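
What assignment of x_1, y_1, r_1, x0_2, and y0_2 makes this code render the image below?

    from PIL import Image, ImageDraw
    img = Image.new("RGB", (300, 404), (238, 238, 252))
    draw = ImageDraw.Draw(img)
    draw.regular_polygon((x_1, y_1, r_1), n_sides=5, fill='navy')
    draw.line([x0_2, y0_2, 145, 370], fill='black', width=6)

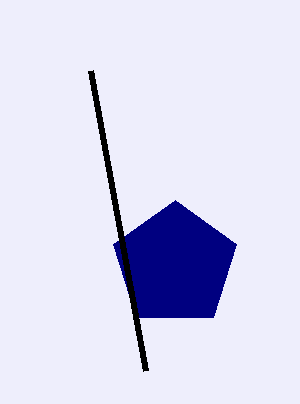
x_1 = 175, y_1 = 265, r_1 = 65, x0_2 = 90, y0_2 = 70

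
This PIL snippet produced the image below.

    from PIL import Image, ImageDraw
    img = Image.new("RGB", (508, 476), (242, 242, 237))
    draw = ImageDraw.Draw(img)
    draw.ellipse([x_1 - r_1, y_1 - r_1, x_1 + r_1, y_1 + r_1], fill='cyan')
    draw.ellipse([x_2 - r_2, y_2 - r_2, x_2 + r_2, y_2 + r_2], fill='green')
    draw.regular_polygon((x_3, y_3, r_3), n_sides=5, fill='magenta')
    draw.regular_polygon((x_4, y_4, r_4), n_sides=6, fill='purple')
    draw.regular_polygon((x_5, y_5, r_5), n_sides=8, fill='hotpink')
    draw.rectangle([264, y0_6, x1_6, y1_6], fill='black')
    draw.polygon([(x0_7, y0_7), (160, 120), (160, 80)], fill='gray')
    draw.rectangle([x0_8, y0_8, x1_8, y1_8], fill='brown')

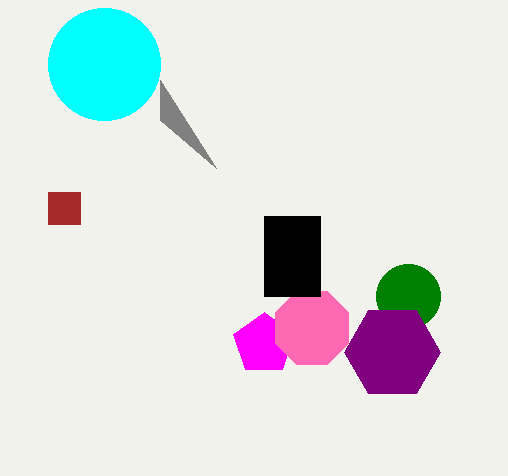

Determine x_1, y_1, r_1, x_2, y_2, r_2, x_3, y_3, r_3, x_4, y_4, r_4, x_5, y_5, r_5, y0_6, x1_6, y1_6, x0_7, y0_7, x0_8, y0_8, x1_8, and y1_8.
x_1 = 104; y_1 = 64; r_1 = 56; x_2 = 408; y_2 = 296; r_2 = 32; x_3 = 264; y_3 = 344; r_3 = 32; x_4 = 392; y_4 = 352; r_4 = 48; x_5 = 312; y_5 = 328; r_5 = 40; y0_6 = 216; x1_6 = 320; y1_6 = 296; x0_7 = 216; y0_7 = 168; x0_8 = 48; y0_8 = 192; x1_8 = 80; y1_8 = 224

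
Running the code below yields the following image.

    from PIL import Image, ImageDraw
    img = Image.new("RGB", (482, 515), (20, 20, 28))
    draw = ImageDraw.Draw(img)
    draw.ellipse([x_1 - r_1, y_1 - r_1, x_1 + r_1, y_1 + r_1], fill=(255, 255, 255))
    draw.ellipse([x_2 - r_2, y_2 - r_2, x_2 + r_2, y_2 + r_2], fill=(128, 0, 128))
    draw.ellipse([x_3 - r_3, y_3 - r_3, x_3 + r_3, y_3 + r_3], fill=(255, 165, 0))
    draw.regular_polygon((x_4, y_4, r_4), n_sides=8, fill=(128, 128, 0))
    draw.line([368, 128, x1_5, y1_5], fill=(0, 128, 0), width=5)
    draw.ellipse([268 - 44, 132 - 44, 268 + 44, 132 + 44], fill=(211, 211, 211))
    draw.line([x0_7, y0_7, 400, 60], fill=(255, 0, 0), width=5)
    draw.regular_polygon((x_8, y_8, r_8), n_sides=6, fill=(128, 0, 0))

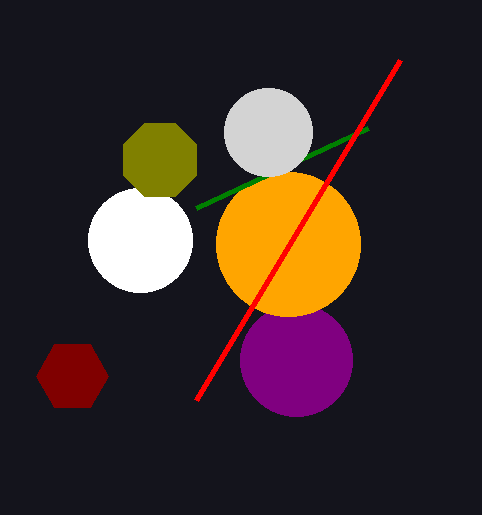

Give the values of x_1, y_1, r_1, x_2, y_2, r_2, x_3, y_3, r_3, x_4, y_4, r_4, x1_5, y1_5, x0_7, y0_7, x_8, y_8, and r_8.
x_1 = 140, y_1 = 240, r_1 = 52, x_2 = 296, y_2 = 360, r_2 = 56, x_3 = 288, y_3 = 244, r_3 = 72, x_4 = 160, y_4 = 160, r_4 = 40, x1_5 = 196, y1_5 = 208, x0_7 = 196, y0_7 = 400, x_8 = 72, y_8 = 376, r_8 = 36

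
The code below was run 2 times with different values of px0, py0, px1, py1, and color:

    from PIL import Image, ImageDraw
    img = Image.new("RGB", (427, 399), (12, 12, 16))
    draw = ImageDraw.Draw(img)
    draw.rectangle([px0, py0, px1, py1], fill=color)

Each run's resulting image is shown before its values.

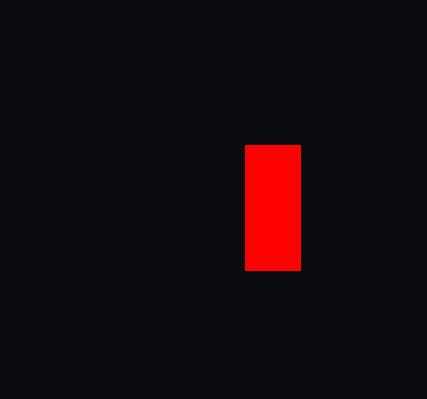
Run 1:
px0 = 245, py0 = 145, px1 = 300, py1 = 270, color = 'red'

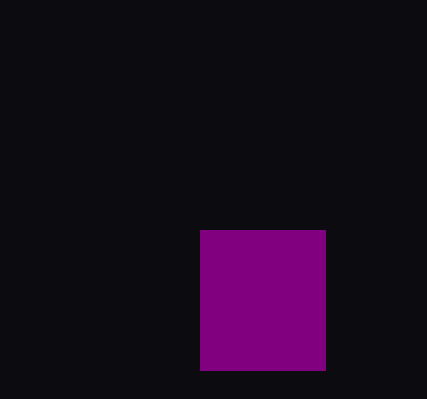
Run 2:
px0 = 200, py0 = 230, px1 = 325, py1 = 370, color = 'purple'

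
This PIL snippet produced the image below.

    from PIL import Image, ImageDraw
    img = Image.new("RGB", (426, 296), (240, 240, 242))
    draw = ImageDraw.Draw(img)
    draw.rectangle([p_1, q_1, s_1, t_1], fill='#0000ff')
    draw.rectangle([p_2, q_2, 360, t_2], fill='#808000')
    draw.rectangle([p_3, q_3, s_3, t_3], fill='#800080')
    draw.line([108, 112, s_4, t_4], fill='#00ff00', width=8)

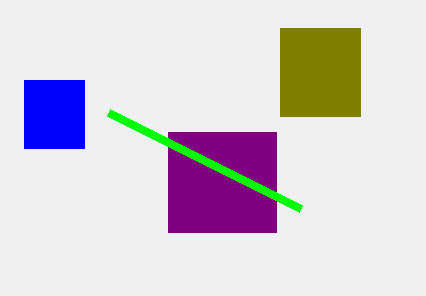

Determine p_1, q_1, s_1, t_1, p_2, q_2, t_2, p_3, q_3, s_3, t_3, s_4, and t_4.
p_1 = 24
q_1 = 80
s_1 = 84
t_1 = 148
p_2 = 280
q_2 = 28
t_2 = 116
p_3 = 168
q_3 = 132
s_3 = 276
t_3 = 232
s_4 = 300
t_4 = 208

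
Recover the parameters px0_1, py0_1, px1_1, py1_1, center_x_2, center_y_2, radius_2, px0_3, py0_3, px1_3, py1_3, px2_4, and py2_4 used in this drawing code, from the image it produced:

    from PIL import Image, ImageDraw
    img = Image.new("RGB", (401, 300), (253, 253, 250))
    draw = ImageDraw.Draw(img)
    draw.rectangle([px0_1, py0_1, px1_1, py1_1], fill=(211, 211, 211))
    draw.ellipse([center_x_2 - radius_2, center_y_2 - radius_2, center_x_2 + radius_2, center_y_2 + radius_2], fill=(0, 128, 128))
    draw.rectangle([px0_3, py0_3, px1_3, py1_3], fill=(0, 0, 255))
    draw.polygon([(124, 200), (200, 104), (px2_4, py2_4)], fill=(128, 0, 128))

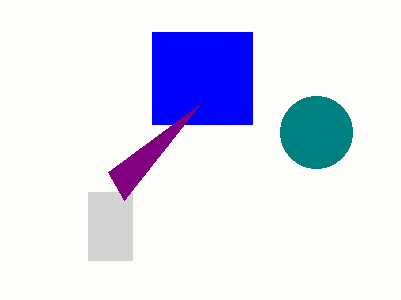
px0_1 = 88
py0_1 = 192
px1_1 = 132
py1_1 = 260
center_x_2 = 316
center_y_2 = 132
radius_2 = 36
px0_3 = 152
py0_3 = 32
px1_3 = 252
py1_3 = 124
px2_4 = 108
py2_4 = 172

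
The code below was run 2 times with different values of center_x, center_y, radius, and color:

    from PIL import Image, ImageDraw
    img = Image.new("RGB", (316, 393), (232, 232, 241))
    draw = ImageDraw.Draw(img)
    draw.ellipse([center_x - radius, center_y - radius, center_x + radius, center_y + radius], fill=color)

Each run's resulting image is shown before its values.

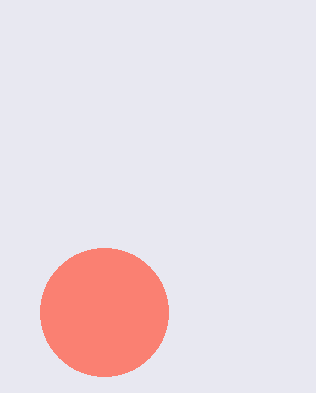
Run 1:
center_x = 104; center_y = 312; radius = 64; color = 'salmon'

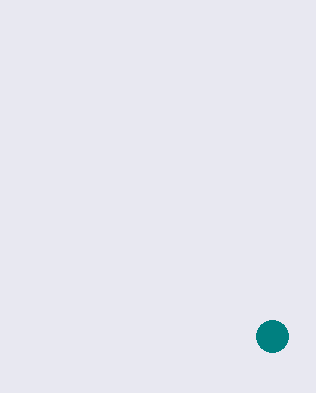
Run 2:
center_x = 272; center_y = 336; radius = 16; color = 'teal'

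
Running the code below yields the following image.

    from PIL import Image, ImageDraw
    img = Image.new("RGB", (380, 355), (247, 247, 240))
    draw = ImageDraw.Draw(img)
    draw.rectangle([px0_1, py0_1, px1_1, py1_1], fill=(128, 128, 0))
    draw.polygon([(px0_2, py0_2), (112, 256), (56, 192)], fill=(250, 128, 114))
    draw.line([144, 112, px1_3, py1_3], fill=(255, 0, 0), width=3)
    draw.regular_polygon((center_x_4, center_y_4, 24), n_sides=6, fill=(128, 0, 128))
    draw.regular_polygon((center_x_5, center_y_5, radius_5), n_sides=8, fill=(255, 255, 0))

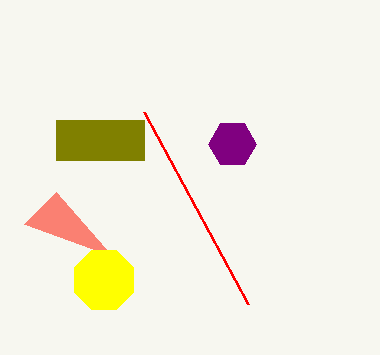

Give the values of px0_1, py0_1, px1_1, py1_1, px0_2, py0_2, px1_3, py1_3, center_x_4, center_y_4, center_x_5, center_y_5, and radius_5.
px0_1 = 56
py0_1 = 120
px1_1 = 144
py1_1 = 160
px0_2 = 24
py0_2 = 224
px1_3 = 248
py1_3 = 304
center_x_4 = 232
center_y_4 = 144
center_x_5 = 104
center_y_5 = 280
radius_5 = 32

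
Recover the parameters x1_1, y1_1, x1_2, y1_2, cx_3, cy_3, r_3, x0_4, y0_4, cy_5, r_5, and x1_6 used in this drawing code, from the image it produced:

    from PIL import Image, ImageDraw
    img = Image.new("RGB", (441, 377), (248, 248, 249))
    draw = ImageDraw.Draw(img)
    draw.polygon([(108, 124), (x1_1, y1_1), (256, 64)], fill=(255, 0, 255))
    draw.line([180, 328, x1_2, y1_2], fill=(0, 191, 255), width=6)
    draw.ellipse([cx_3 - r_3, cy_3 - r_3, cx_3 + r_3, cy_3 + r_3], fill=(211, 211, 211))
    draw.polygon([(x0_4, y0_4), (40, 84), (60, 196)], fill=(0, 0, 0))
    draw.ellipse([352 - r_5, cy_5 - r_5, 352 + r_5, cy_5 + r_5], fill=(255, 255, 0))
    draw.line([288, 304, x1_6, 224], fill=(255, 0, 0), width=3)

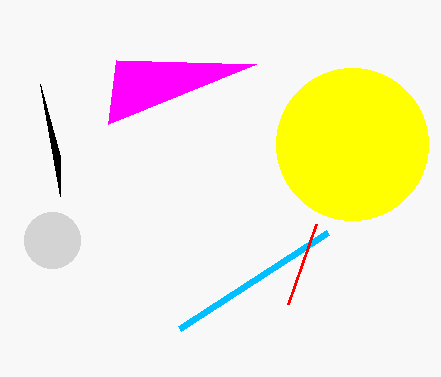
x1_1 = 116, y1_1 = 60, x1_2 = 328, y1_2 = 232, cx_3 = 52, cy_3 = 240, r_3 = 28, x0_4 = 60, y0_4 = 156, cy_5 = 144, r_5 = 76, x1_6 = 316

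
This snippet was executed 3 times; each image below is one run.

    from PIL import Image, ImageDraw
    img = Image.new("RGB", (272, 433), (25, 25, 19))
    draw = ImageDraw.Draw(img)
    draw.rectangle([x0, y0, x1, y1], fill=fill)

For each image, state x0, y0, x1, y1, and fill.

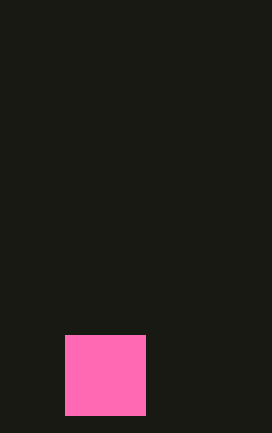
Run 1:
x0 = 65; y0 = 335; x1 = 145; y1 = 415; fill = 'hotpink'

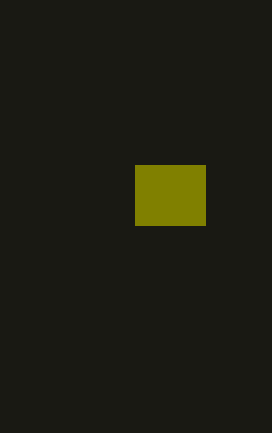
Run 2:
x0 = 135
y0 = 165
x1 = 205
y1 = 225
fill = 'olive'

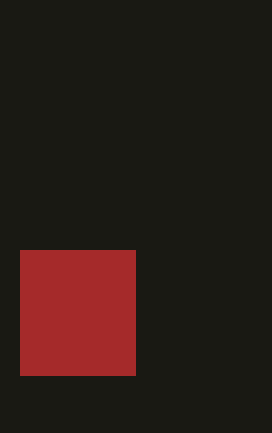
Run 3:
x0 = 20, y0 = 250, x1 = 135, y1 = 375, fill = 'brown'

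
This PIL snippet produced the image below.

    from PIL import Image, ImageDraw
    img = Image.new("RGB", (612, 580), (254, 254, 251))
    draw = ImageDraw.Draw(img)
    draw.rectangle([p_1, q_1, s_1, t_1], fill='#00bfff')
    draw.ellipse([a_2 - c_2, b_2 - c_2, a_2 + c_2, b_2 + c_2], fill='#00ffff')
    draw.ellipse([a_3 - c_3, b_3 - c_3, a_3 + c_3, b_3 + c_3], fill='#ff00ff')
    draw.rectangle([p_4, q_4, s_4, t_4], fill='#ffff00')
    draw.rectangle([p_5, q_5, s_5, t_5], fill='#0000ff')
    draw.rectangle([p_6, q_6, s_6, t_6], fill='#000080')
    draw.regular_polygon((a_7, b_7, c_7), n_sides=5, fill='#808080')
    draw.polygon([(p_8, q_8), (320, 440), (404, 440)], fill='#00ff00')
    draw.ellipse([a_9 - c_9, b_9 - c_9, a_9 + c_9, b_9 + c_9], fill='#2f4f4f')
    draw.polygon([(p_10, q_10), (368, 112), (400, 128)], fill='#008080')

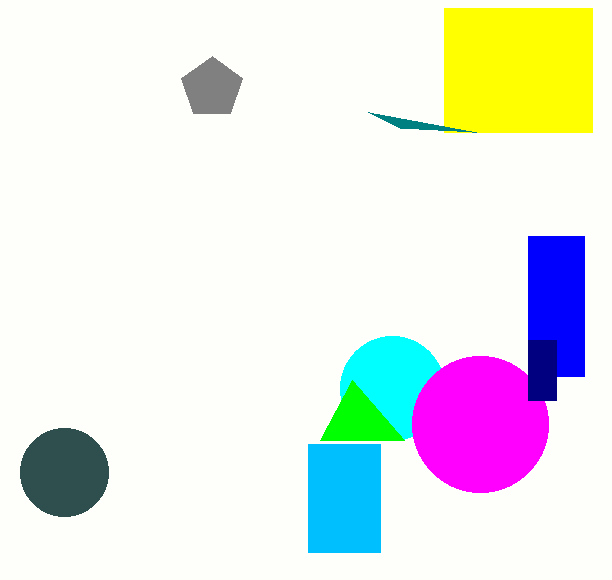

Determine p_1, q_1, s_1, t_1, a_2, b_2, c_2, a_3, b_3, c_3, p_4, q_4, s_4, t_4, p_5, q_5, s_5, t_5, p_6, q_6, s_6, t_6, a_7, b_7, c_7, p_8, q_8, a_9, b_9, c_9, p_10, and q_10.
p_1 = 308
q_1 = 444
s_1 = 380
t_1 = 552
a_2 = 392
b_2 = 388
c_2 = 52
a_3 = 480
b_3 = 424
c_3 = 68
p_4 = 444
q_4 = 8
s_4 = 592
t_4 = 132
p_5 = 528
q_5 = 236
s_5 = 584
t_5 = 376
p_6 = 528
q_6 = 340
s_6 = 556
t_6 = 400
a_7 = 212
b_7 = 88
c_7 = 32
p_8 = 352
q_8 = 380
a_9 = 64
b_9 = 472
c_9 = 44
p_10 = 476
q_10 = 132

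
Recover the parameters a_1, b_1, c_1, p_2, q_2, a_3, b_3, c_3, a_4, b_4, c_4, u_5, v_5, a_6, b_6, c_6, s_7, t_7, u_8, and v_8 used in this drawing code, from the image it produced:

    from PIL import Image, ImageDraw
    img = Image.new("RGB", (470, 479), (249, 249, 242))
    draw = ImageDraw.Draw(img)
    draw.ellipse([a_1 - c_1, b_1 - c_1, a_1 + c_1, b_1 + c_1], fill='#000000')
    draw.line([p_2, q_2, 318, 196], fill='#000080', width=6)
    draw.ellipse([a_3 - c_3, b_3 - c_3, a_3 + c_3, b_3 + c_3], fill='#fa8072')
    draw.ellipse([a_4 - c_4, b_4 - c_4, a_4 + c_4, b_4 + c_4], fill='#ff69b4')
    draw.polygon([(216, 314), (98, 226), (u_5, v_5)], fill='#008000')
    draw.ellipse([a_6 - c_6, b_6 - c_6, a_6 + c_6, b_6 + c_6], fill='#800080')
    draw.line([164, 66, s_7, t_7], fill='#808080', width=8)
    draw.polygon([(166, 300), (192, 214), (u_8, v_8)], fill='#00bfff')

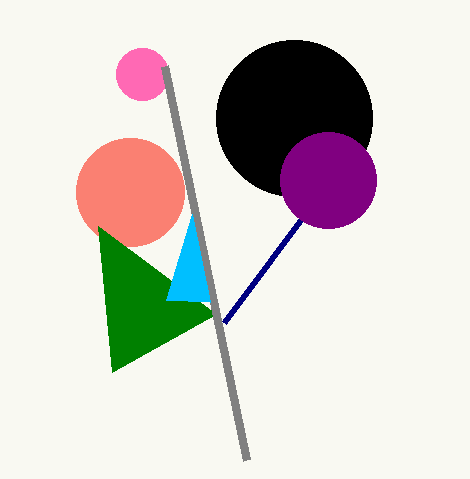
a_1 = 294; b_1 = 118; c_1 = 78; p_2 = 224; q_2 = 322; a_3 = 130; b_3 = 192; c_3 = 54; a_4 = 142; b_4 = 74; c_4 = 26; u_5 = 112; v_5 = 372; a_6 = 328; b_6 = 180; c_6 = 48; s_7 = 246; t_7 = 460; u_8 = 210; v_8 = 302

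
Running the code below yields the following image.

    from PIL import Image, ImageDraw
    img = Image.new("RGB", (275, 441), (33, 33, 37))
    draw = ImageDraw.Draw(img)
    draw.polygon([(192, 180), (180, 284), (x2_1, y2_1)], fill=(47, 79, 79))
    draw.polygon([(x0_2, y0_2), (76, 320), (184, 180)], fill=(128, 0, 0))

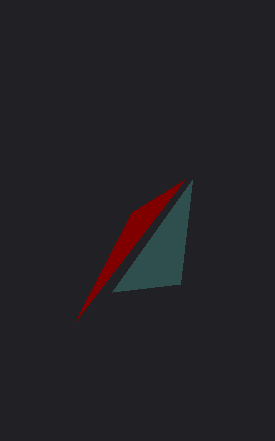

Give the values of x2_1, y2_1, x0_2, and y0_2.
x2_1 = 112; y2_1 = 292; x0_2 = 132; y0_2 = 212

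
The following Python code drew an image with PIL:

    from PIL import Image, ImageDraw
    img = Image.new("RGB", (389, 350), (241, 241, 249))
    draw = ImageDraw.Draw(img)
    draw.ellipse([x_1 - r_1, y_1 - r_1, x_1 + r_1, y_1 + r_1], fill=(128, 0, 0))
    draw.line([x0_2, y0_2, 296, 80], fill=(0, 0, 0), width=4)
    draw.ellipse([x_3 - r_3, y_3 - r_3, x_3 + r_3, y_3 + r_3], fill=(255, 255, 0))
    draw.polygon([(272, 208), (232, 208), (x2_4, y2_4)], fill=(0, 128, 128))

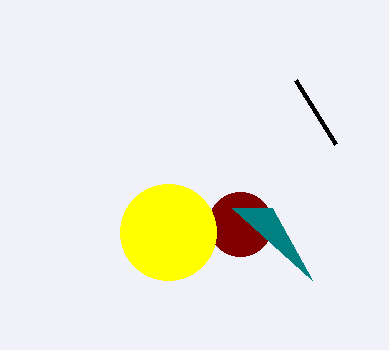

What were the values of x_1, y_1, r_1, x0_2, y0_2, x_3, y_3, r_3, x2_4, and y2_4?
x_1 = 240, y_1 = 224, r_1 = 32, x0_2 = 336, y0_2 = 144, x_3 = 168, y_3 = 232, r_3 = 48, x2_4 = 312, y2_4 = 280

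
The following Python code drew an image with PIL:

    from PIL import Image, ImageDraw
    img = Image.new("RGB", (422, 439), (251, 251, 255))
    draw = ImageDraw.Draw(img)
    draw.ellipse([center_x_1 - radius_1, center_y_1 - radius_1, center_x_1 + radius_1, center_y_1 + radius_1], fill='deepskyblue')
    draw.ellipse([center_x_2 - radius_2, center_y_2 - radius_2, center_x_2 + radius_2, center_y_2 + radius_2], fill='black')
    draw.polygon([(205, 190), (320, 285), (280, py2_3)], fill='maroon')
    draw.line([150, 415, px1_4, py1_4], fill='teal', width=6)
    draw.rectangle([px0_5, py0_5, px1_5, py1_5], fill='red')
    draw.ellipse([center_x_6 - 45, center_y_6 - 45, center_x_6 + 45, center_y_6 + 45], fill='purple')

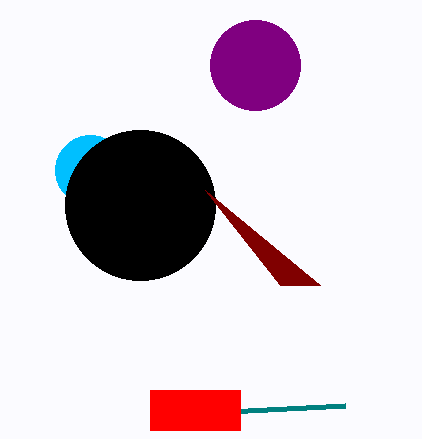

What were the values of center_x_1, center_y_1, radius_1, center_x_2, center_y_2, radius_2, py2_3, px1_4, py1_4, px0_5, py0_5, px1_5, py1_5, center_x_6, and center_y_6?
center_x_1 = 90
center_y_1 = 170
radius_1 = 35
center_x_2 = 140
center_y_2 = 205
radius_2 = 75
py2_3 = 285
px1_4 = 345
py1_4 = 405
px0_5 = 150
py0_5 = 390
px1_5 = 240
py1_5 = 430
center_x_6 = 255
center_y_6 = 65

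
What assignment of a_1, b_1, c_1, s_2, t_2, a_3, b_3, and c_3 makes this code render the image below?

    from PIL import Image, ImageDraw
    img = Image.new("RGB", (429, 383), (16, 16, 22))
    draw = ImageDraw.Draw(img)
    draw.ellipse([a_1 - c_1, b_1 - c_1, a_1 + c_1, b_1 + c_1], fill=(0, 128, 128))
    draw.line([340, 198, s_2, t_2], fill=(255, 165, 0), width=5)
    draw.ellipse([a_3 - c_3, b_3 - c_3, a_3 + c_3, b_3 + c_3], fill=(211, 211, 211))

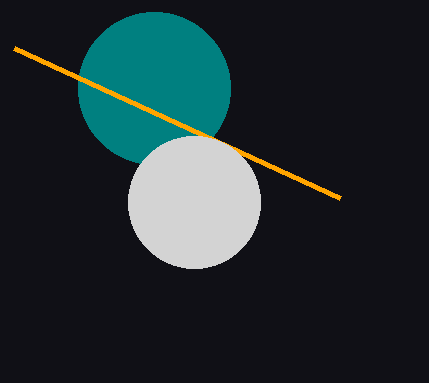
a_1 = 154; b_1 = 88; c_1 = 76; s_2 = 14; t_2 = 48; a_3 = 194; b_3 = 202; c_3 = 66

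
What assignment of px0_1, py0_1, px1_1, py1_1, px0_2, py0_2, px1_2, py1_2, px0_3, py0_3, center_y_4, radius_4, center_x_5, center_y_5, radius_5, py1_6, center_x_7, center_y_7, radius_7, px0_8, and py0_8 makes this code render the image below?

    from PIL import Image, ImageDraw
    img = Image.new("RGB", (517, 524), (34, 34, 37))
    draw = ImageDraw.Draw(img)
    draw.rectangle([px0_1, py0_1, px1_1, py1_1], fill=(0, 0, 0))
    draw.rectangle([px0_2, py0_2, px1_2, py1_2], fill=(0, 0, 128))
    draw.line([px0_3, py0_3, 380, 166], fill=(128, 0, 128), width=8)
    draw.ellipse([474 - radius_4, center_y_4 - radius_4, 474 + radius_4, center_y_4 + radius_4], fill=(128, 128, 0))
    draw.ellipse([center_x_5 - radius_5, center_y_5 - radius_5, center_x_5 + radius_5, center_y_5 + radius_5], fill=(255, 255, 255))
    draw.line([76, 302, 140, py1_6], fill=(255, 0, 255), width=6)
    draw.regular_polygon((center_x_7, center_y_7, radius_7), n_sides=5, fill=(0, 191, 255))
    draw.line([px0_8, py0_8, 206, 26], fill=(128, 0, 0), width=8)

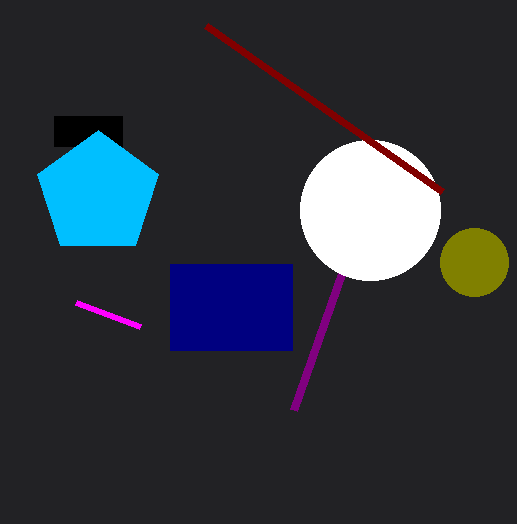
px0_1 = 54
py0_1 = 116
px1_1 = 122
py1_1 = 146
px0_2 = 170
py0_2 = 264
px1_2 = 292
py1_2 = 350
px0_3 = 294
py0_3 = 410
center_y_4 = 262
radius_4 = 34
center_x_5 = 370
center_y_5 = 210
radius_5 = 70
py1_6 = 326
center_x_7 = 98
center_y_7 = 194
radius_7 = 64
px0_8 = 442
py0_8 = 192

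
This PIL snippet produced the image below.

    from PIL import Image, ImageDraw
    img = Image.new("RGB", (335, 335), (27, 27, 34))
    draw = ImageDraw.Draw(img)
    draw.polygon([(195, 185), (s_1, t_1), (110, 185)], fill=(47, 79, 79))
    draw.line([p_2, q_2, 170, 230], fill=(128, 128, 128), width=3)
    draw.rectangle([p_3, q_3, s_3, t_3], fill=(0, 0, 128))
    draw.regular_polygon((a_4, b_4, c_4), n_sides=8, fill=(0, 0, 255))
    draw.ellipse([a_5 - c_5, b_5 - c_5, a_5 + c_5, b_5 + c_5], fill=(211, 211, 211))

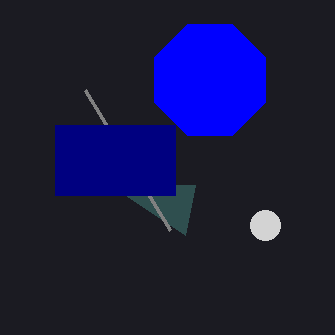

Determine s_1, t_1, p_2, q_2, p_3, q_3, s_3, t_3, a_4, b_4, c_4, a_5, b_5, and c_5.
s_1 = 185, t_1 = 235, p_2 = 85, q_2 = 90, p_3 = 55, q_3 = 125, s_3 = 175, t_3 = 195, a_4 = 210, b_4 = 80, c_4 = 60, a_5 = 265, b_5 = 225, c_5 = 15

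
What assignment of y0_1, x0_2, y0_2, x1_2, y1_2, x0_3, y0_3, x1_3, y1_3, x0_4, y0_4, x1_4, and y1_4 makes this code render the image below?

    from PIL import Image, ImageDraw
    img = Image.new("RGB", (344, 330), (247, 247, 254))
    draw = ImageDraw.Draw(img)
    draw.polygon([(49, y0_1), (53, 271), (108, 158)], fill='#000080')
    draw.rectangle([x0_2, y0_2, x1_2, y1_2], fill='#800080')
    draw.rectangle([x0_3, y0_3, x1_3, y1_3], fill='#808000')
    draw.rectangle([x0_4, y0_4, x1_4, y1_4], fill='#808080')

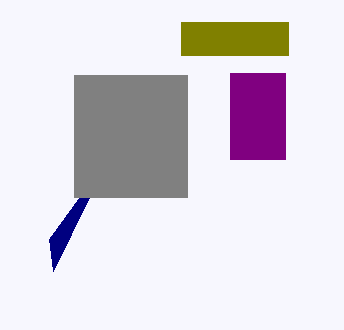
y0_1 = 239; x0_2 = 230; y0_2 = 73; x1_2 = 285; y1_2 = 159; x0_3 = 181; y0_3 = 22; x1_3 = 288; y1_3 = 55; x0_4 = 74; y0_4 = 75; x1_4 = 187; y1_4 = 197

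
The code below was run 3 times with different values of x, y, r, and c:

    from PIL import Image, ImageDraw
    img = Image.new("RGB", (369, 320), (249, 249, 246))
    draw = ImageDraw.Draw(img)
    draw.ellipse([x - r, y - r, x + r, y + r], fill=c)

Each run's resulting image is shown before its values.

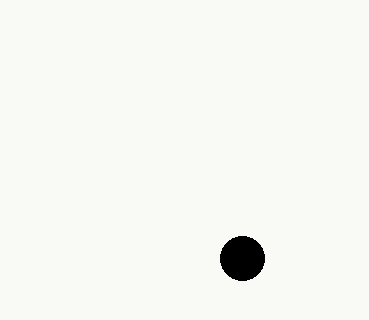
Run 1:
x = 242
y = 258
r = 22
c = 'black'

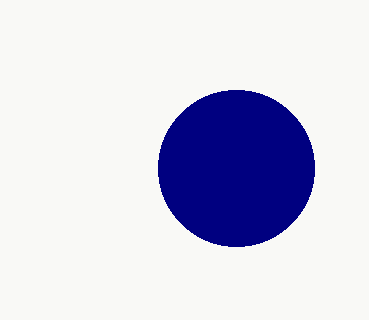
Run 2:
x = 236, y = 168, r = 78, c = 'navy'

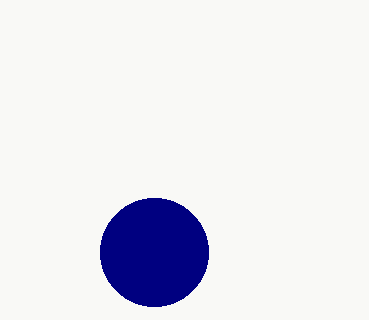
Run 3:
x = 154
y = 252
r = 54
c = 'navy'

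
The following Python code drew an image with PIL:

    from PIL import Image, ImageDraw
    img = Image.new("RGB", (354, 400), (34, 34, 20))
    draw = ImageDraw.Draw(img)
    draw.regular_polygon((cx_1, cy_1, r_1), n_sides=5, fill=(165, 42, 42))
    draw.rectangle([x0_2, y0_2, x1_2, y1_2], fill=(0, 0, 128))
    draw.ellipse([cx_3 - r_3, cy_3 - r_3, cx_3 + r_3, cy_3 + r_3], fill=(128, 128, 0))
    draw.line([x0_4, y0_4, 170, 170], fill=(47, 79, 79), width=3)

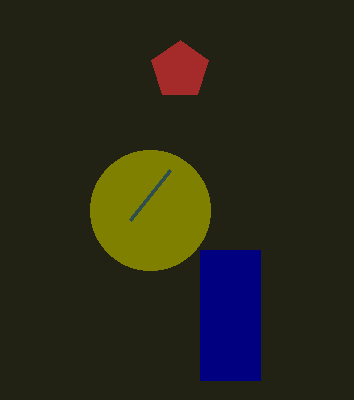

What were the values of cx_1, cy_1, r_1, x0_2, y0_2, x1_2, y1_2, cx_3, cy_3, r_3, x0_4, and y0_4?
cx_1 = 180, cy_1 = 70, r_1 = 30, x0_2 = 200, y0_2 = 250, x1_2 = 260, y1_2 = 380, cx_3 = 150, cy_3 = 210, r_3 = 60, x0_4 = 130, y0_4 = 220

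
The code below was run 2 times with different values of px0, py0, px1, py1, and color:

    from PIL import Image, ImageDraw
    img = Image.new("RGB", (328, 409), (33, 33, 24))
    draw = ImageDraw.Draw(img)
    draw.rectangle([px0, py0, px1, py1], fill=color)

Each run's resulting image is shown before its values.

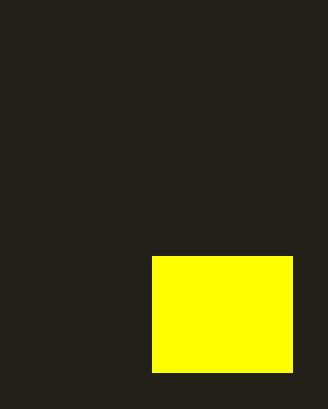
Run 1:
px0 = 152, py0 = 256, px1 = 292, py1 = 372, color = 'yellow'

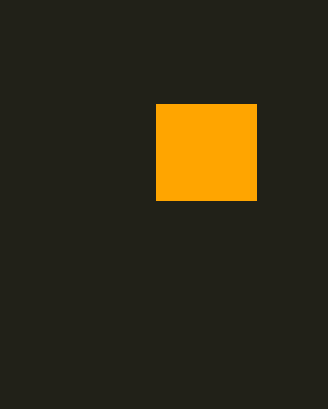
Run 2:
px0 = 156; py0 = 104; px1 = 256; py1 = 200; color = 'orange'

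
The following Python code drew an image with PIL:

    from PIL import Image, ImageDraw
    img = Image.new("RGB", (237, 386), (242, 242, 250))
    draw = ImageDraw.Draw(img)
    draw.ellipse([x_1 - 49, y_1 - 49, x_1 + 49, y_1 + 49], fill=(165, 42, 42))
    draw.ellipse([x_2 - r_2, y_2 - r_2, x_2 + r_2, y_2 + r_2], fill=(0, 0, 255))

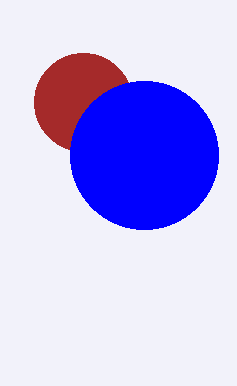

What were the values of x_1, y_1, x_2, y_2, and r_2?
x_1 = 83; y_1 = 102; x_2 = 144; y_2 = 155; r_2 = 74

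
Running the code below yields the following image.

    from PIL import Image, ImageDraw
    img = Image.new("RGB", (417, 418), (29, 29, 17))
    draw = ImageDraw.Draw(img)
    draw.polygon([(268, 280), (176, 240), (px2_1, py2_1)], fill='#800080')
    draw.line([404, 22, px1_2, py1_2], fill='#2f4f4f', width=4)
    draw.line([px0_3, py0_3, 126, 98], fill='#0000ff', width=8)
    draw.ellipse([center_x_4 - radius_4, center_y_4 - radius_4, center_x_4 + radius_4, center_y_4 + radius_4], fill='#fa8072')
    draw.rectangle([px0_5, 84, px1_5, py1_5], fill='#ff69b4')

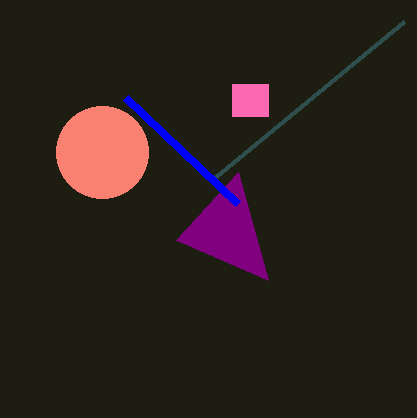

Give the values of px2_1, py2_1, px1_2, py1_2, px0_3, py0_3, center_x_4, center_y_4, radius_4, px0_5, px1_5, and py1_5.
px2_1 = 238
py2_1 = 172
px1_2 = 210
py1_2 = 182
px0_3 = 238
py0_3 = 204
center_x_4 = 102
center_y_4 = 152
radius_4 = 46
px0_5 = 232
px1_5 = 268
py1_5 = 116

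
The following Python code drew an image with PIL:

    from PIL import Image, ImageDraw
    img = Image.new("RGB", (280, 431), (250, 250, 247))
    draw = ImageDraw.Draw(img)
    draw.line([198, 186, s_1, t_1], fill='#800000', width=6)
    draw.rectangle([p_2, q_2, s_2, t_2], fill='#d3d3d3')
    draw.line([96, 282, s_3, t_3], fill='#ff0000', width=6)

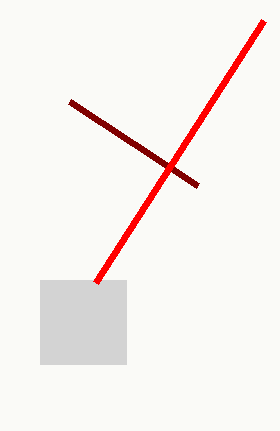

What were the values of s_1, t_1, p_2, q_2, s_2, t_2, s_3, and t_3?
s_1 = 70
t_1 = 102
p_2 = 40
q_2 = 280
s_2 = 126
t_2 = 364
s_3 = 264
t_3 = 20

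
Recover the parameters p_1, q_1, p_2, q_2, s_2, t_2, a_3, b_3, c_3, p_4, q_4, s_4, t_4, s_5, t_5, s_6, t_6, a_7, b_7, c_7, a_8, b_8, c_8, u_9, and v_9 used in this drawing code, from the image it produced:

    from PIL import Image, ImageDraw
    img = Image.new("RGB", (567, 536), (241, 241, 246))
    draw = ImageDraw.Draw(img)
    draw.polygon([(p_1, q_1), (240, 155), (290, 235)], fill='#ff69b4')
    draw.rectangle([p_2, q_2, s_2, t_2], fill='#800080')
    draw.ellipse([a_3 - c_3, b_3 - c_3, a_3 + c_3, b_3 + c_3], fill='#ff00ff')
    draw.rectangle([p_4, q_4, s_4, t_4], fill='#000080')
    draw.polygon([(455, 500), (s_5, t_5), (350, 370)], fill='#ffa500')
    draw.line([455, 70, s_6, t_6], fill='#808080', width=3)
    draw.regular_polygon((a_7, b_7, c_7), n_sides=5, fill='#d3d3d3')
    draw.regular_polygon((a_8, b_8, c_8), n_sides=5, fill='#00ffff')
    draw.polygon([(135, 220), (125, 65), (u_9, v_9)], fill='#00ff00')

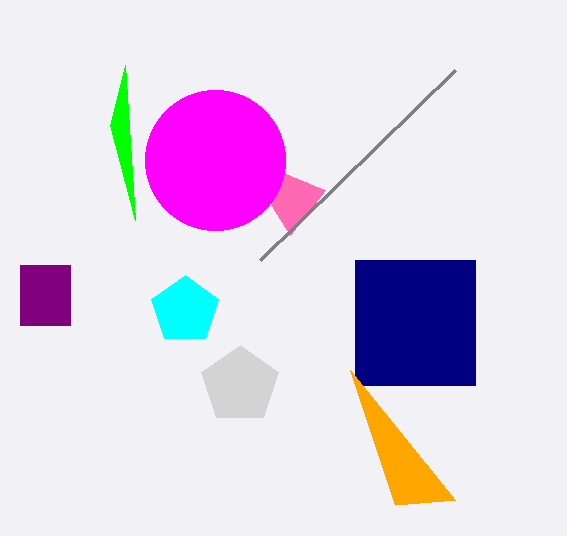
p_1 = 325; q_1 = 190; p_2 = 20; q_2 = 265; s_2 = 70; t_2 = 325; a_3 = 215; b_3 = 160; c_3 = 70; p_4 = 355; q_4 = 260; s_4 = 475; t_4 = 385; s_5 = 395; t_5 = 505; s_6 = 260; t_6 = 260; a_7 = 240; b_7 = 385; c_7 = 40; a_8 = 185; b_8 = 310; c_8 = 35; u_9 = 110; v_9 = 125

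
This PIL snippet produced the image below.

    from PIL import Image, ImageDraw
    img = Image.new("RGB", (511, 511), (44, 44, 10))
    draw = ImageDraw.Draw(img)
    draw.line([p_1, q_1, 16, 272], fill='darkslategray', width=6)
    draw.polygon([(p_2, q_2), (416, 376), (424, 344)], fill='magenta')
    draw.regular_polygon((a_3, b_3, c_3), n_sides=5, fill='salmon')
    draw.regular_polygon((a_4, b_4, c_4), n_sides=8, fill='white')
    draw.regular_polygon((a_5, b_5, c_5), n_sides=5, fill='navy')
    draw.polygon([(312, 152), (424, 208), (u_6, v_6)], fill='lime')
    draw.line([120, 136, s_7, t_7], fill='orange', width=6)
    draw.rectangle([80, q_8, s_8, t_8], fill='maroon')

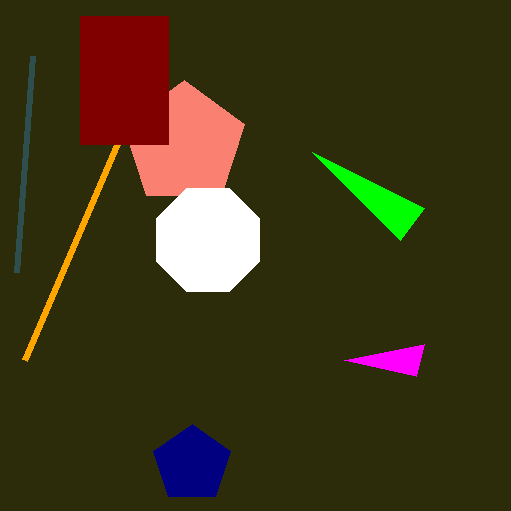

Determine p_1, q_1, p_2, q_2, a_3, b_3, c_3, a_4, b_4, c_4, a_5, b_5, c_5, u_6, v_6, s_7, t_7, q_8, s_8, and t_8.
p_1 = 32
q_1 = 56
p_2 = 344
q_2 = 360
a_3 = 184
b_3 = 144
c_3 = 64
a_4 = 208
b_4 = 240
c_4 = 56
a_5 = 192
b_5 = 464
c_5 = 40
u_6 = 400
v_6 = 240
s_7 = 24
t_7 = 360
q_8 = 16
s_8 = 168
t_8 = 144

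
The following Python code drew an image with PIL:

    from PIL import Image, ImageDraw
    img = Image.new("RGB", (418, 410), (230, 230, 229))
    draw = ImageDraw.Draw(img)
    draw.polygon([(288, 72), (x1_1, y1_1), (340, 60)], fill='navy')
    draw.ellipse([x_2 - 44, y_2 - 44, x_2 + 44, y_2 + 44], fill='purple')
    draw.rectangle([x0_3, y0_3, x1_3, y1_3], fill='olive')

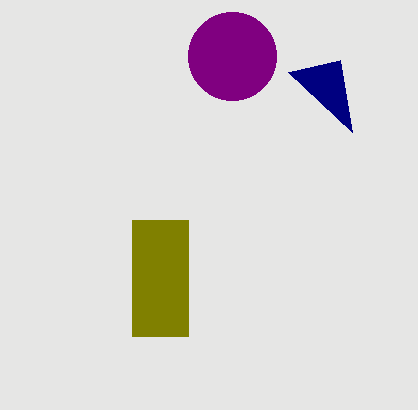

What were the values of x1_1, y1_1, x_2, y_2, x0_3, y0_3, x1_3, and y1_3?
x1_1 = 352, y1_1 = 132, x_2 = 232, y_2 = 56, x0_3 = 132, y0_3 = 220, x1_3 = 188, y1_3 = 336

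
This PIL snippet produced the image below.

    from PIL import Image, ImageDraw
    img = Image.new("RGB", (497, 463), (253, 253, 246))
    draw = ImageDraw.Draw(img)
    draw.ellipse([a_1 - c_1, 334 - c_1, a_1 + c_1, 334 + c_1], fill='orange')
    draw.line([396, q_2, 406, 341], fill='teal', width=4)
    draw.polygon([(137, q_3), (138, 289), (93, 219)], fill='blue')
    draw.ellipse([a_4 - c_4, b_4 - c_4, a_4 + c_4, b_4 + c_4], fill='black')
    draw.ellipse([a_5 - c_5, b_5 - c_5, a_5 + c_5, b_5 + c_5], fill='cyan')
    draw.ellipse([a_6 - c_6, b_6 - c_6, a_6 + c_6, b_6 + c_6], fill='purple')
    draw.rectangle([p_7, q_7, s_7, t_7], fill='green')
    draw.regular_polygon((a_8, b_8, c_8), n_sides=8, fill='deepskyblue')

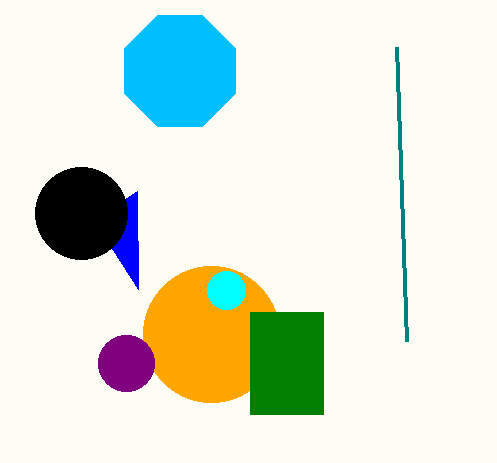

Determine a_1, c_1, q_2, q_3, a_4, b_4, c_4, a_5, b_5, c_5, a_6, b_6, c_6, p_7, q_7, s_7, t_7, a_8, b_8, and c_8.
a_1 = 211; c_1 = 68; q_2 = 47; q_3 = 191; a_4 = 81; b_4 = 213; c_4 = 46; a_5 = 226; b_5 = 290; c_5 = 19; a_6 = 126; b_6 = 363; c_6 = 28; p_7 = 250; q_7 = 312; s_7 = 323; t_7 = 414; a_8 = 180; b_8 = 71; c_8 = 60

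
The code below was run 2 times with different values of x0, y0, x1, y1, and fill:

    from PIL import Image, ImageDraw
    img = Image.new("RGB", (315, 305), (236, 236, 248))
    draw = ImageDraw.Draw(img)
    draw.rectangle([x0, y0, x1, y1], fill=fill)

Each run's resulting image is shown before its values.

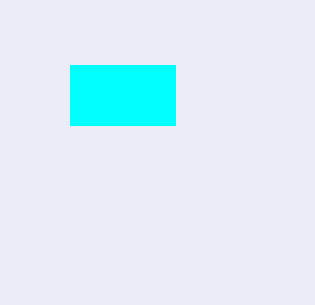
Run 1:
x0 = 70, y0 = 65, x1 = 175, y1 = 125, fill = 'cyan'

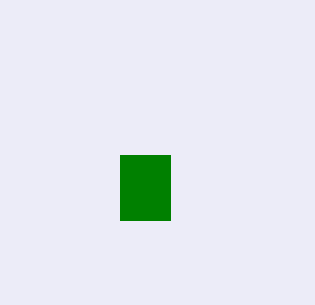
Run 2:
x0 = 120; y0 = 155; x1 = 170; y1 = 220; fill = 'green'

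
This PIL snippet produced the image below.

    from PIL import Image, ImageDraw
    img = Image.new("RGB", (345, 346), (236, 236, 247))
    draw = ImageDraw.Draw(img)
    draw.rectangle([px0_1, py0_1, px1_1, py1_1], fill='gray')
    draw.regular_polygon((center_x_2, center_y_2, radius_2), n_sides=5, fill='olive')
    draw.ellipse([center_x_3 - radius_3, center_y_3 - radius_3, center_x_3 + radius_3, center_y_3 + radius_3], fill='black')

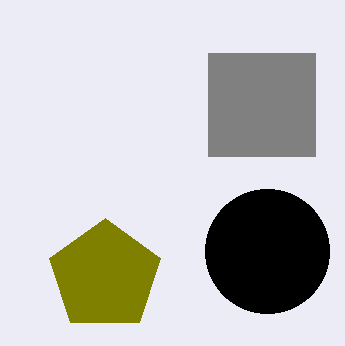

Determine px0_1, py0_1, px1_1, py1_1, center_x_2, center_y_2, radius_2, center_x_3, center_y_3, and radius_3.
px0_1 = 208
py0_1 = 53
px1_1 = 315
py1_1 = 156
center_x_2 = 105
center_y_2 = 276
radius_2 = 58
center_x_3 = 267
center_y_3 = 251
radius_3 = 62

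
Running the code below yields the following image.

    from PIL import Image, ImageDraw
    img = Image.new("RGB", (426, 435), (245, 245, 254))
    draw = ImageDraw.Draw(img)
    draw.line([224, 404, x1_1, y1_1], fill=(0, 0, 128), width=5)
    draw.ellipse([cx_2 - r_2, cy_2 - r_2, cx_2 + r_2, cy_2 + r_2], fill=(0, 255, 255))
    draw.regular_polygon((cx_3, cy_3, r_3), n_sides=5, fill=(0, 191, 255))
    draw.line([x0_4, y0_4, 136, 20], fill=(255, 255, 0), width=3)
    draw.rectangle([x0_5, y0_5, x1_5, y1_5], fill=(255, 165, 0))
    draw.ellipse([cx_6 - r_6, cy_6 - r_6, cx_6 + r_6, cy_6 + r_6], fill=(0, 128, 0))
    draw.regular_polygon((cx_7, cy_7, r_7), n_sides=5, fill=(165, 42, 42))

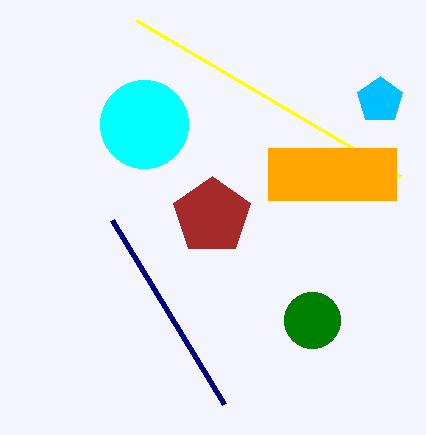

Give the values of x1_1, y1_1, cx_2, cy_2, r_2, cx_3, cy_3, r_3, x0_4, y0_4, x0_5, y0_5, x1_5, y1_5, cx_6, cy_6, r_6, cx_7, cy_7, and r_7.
x1_1 = 112
y1_1 = 220
cx_2 = 144
cy_2 = 124
r_2 = 44
cx_3 = 380
cy_3 = 100
r_3 = 24
x0_4 = 400
y0_4 = 176
x0_5 = 268
y0_5 = 148
x1_5 = 396
y1_5 = 200
cx_6 = 312
cy_6 = 320
r_6 = 28
cx_7 = 212
cy_7 = 216
r_7 = 40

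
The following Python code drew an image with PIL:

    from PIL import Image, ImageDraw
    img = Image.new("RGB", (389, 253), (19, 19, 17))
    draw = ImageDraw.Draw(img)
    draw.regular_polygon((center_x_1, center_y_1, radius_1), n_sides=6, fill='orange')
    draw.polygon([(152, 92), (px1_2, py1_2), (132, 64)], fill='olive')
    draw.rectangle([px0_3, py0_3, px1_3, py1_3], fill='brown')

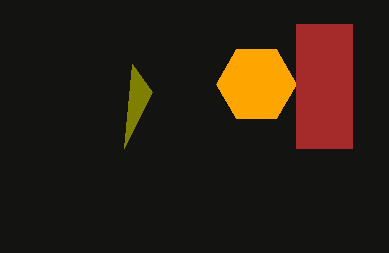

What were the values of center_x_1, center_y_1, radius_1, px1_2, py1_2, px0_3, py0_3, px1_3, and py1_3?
center_x_1 = 256, center_y_1 = 84, radius_1 = 40, px1_2 = 124, py1_2 = 148, px0_3 = 296, py0_3 = 24, px1_3 = 352, py1_3 = 148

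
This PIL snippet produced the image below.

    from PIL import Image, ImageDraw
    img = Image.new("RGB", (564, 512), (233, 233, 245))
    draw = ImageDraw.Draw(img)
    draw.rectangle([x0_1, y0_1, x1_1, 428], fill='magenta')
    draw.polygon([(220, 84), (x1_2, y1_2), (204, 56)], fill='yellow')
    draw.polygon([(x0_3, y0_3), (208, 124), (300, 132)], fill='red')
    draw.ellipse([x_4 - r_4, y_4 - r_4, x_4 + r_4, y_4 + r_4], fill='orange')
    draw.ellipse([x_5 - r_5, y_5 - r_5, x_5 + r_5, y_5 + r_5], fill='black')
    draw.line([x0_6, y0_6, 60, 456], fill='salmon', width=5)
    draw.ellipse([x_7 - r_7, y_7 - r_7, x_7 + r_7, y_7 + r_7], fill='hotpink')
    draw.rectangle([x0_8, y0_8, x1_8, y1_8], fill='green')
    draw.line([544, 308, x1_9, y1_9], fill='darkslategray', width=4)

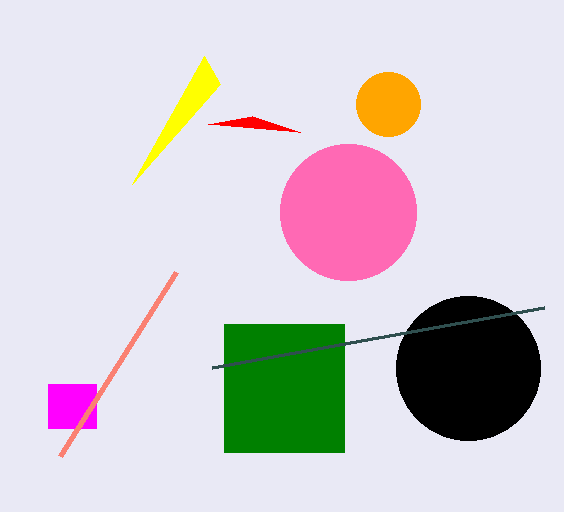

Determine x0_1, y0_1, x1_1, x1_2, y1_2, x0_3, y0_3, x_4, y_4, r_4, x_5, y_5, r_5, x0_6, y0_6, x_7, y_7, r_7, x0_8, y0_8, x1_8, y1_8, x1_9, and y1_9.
x0_1 = 48; y0_1 = 384; x1_1 = 96; x1_2 = 132; y1_2 = 184; x0_3 = 252; y0_3 = 116; x_4 = 388; y_4 = 104; r_4 = 32; x_5 = 468; y_5 = 368; r_5 = 72; x0_6 = 176; y0_6 = 272; x_7 = 348; y_7 = 212; r_7 = 68; x0_8 = 224; y0_8 = 324; x1_8 = 344; y1_8 = 452; x1_9 = 212; y1_9 = 368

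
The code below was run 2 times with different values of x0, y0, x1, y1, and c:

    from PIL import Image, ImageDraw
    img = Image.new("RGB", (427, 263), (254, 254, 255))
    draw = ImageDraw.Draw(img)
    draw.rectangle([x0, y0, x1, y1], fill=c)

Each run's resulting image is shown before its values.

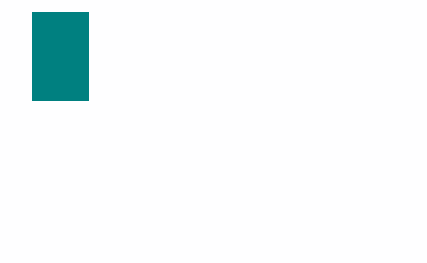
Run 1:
x0 = 32
y0 = 12
x1 = 88
y1 = 100
c = 'teal'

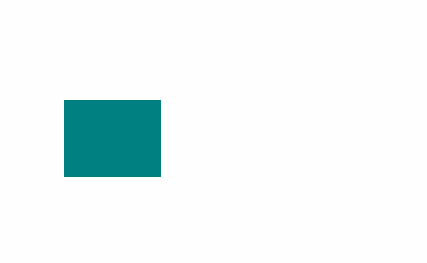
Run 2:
x0 = 64; y0 = 100; x1 = 160; y1 = 176; c = 'teal'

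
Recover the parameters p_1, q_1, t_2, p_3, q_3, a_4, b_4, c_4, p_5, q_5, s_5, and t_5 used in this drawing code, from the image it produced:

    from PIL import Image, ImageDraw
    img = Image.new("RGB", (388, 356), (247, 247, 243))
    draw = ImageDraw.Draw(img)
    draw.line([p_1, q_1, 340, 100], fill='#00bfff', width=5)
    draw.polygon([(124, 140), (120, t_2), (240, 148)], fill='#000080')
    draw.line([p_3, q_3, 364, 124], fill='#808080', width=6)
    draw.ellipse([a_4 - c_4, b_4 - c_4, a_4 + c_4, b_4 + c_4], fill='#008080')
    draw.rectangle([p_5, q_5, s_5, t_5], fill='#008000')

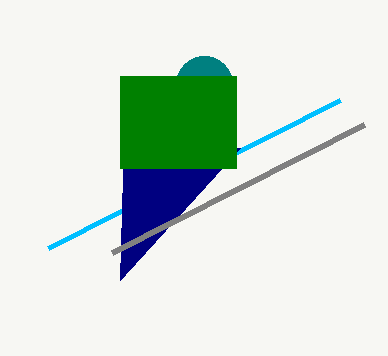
p_1 = 48, q_1 = 248, t_2 = 280, p_3 = 112, q_3 = 252, a_4 = 204, b_4 = 84, c_4 = 28, p_5 = 120, q_5 = 76, s_5 = 236, t_5 = 168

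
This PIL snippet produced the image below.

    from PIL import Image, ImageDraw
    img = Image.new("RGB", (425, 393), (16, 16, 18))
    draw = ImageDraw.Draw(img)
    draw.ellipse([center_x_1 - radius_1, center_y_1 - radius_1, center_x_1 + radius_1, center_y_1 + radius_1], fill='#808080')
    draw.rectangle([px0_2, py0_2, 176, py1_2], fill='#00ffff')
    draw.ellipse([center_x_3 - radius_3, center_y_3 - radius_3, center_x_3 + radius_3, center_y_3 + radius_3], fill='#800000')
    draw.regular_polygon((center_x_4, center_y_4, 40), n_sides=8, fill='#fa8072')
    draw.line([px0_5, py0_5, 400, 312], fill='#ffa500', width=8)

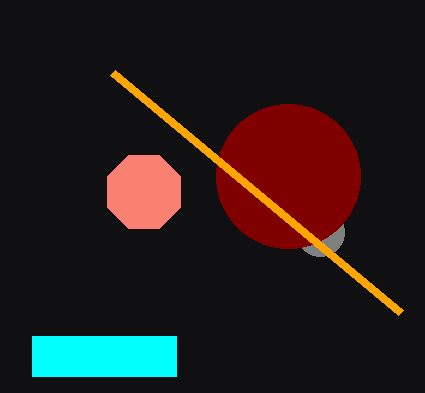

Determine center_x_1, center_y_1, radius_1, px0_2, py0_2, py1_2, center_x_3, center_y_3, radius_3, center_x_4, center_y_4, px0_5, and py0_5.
center_x_1 = 320
center_y_1 = 232
radius_1 = 24
px0_2 = 32
py0_2 = 336
py1_2 = 376
center_x_3 = 288
center_y_3 = 176
radius_3 = 72
center_x_4 = 144
center_y_4 = 192
px0_5 = 112
py0_5 = 72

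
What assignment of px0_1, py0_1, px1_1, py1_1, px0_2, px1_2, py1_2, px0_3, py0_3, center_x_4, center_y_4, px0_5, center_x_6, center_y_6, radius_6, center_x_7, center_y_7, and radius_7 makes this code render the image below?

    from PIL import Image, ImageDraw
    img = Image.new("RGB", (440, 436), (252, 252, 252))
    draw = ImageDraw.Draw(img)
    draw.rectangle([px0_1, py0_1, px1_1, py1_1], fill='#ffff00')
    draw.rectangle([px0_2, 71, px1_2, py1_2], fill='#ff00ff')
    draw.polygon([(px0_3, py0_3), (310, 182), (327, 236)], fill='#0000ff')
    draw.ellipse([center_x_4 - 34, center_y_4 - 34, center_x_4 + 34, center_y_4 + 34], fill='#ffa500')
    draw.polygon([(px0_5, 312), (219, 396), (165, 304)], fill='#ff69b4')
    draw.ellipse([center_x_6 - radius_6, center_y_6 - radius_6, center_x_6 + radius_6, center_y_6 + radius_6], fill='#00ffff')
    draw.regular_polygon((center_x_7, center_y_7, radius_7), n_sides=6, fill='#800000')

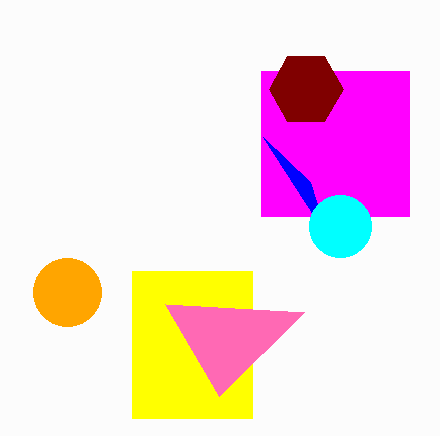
px0_1 = 132
py0_1 = 271
px1_1 = 252
py1_1 = 418
px0_2 = 261
px1_2 = 409
py1_2 = 216
px0_3 = 263
py0_3 = 137
center_x_4 = 67
center_y_4 = 292
px0_5 = 304
center_x_6 = 340
center_y_6 = 226
radius_6 = 31
center_x_7 = 306
center_y_7 = 89
radius_7 = 37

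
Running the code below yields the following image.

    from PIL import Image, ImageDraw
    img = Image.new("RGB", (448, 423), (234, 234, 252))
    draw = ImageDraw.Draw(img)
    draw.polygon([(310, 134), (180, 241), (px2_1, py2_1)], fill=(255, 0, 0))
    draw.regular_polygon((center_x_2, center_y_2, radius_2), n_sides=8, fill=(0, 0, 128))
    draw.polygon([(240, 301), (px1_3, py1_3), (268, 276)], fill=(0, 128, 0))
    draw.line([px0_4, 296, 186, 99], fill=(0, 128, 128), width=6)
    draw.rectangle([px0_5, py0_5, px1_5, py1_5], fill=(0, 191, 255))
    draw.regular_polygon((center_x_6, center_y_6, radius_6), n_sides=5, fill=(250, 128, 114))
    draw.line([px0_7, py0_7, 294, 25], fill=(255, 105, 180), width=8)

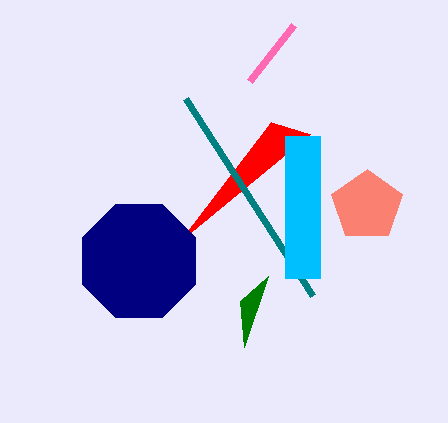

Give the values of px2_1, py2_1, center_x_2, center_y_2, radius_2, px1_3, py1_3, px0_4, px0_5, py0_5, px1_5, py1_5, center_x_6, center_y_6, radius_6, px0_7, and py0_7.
px2_1 = 271, py2_1 = 122, center_x_2 = 139, center_y_2 = 261, radius_2 = 61, px1_3 = 244, py1_3 = 347, px0_4 = 313, px0_5 = 285, py0_5 = 136, px1_5 = 320, py1_5 = 278, center_x_6 = 367, center_y_6 = 206, radius_6 = 37, px0_7 = 250, py0_7 = 81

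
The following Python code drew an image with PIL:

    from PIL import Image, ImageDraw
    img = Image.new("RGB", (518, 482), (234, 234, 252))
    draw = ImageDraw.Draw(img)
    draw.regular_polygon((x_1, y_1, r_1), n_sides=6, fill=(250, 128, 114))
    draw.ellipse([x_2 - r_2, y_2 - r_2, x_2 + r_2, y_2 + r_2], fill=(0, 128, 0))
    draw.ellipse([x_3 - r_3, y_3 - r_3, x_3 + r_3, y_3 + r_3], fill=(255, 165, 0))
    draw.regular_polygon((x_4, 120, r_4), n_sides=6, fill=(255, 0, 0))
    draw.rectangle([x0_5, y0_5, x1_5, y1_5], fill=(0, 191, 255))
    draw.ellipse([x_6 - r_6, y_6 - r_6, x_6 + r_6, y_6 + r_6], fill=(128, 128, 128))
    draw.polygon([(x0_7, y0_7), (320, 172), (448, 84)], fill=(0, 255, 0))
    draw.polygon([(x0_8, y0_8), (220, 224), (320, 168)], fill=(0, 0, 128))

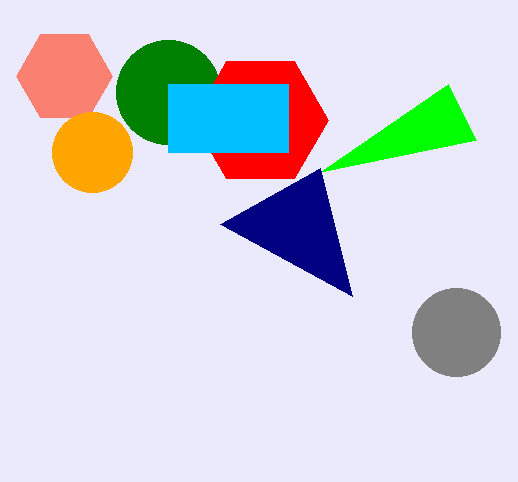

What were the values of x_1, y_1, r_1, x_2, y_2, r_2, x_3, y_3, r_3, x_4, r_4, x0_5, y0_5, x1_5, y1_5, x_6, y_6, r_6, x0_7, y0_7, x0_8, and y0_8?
x_1 = 64, y_1 = 76, r_1 = 48, x_2 = 168, y_2 = 92, r_2 = 52, x_3 = 92, y_3 = 152, r_3 = 40, x_4 = 260, r_4 = 68, x0_5 = 168, y0_5 = 84, x1_5 = 288, y1_5 = 152, x_6 = 456, y_6 = 332, r_6 = 44, x0_7 = 476, y0_7 = 140, x0_8 = 352, y0_8 = 296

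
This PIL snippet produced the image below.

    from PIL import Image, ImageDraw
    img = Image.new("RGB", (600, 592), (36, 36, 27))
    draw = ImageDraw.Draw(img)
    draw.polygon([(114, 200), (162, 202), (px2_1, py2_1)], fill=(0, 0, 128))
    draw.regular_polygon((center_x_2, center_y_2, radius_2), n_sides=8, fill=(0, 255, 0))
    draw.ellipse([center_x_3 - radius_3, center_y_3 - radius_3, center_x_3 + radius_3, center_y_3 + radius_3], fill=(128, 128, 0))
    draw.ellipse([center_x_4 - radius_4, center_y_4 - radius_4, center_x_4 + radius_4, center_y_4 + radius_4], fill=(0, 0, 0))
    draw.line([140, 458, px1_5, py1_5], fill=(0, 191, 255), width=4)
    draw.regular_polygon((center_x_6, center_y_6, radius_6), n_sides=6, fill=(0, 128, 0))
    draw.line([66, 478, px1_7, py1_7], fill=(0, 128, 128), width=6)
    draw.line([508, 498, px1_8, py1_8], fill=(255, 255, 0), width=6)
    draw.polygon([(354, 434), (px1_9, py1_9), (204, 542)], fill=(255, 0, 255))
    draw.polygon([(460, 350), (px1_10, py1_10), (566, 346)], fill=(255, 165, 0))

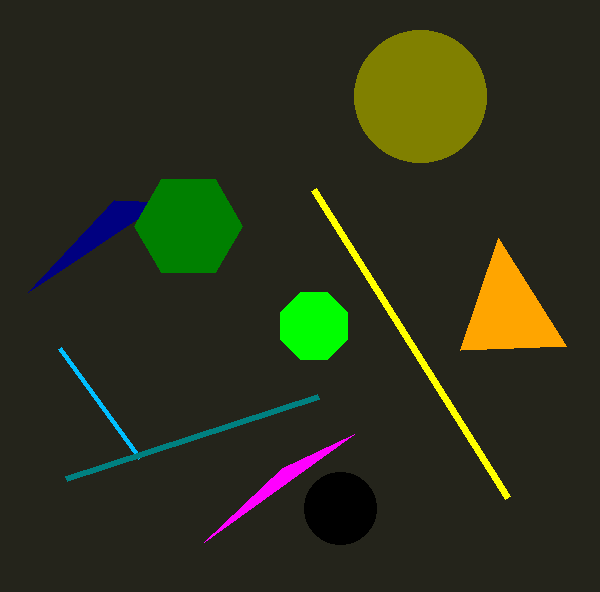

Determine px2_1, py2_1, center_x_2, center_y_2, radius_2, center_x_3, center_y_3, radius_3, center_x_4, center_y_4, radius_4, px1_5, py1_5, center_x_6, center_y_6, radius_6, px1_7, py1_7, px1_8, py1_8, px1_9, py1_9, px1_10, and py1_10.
px2_1 = 28; py2_1 = 292; center_x_2 = 314; center_y_2 = 326; radius_2 = 36; center_x_3 = 420; center_y_3 = 96; radius_3 = 66; center_x_4 = 340; center_y_4 = 508; radius_4 = 36; px1_5 = 60; py1_5 = 348; center_x_6 = 188; center_y_6 = 226; radius_6 = 54; px1_7 = 318; py1_7 = 396; px1_8 = 314; py1_8 = 190; px1_9 = 282; py1_9 = 468; px1_10 = 498; py1_10 = 238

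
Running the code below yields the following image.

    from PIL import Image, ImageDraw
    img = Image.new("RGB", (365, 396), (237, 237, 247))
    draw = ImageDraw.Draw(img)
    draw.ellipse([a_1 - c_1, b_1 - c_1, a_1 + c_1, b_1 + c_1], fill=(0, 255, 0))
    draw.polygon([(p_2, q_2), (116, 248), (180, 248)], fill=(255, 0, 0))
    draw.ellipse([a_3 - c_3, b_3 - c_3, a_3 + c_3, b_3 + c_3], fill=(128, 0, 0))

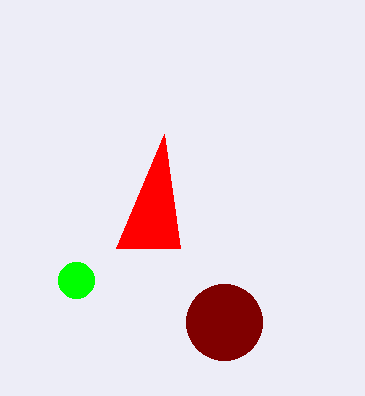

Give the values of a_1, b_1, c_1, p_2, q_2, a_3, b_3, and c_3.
a_1 = 76; b_1 = 280; c_1 = 18; p_2 = 164; q_2 = 134; a_3 = 224; b_3 = 322; c_3 = 38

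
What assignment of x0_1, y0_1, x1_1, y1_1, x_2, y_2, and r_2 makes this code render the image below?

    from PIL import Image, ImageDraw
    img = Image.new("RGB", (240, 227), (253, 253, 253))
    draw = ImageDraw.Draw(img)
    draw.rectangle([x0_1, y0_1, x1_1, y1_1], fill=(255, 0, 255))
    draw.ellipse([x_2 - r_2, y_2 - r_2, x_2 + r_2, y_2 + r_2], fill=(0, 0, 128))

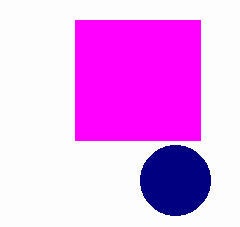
x0_1 = 75; y0_1 = 20; x1_1 = 200; y1_1 = 140; x_2 = 175; y_2 = 180; r_2 = 35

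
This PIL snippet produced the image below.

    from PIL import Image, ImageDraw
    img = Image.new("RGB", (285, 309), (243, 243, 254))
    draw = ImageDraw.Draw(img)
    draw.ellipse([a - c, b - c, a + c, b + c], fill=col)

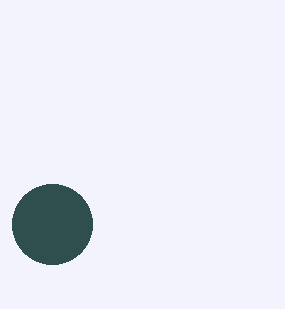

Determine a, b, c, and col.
a = 52; b = 224; c = 40; col = 'darkslategray'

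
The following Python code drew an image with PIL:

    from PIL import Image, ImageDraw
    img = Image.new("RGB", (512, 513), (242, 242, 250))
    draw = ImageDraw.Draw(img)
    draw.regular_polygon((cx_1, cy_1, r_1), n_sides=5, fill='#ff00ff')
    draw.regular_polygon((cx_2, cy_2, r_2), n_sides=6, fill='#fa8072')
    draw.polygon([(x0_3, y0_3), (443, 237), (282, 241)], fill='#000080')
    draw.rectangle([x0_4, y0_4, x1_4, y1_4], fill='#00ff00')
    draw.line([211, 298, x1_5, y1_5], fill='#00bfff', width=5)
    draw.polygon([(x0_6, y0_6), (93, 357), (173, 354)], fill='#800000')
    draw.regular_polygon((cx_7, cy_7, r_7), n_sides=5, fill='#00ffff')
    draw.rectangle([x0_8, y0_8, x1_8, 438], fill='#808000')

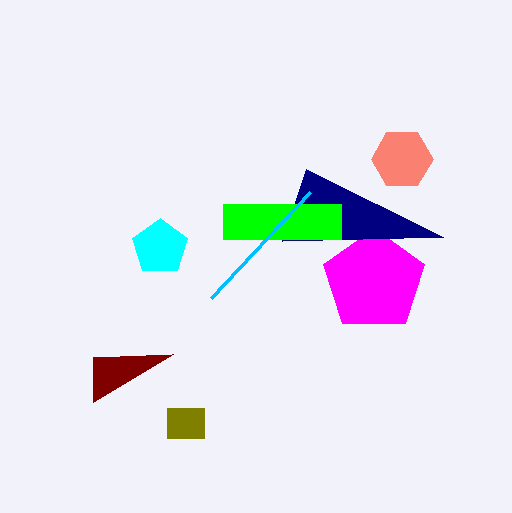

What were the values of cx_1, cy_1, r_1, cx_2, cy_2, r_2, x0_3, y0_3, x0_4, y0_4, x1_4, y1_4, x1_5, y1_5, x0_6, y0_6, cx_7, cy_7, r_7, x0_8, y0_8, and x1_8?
cx_1 = 374, cy_1 = 281, r_1 = 53, cx_2 = 402, cy_2 = 159, r_2 = 31, x0_3 = 306, y0_3 = 169, x0_4 = 223, y0_4 = 204, x1_4 = 341, y1_4 = 239, x1_5 = 310, y1_5 = 192, x0_6 = 93, y0_6 = 402, cx_7 = 160, cy_7 = 247, r_7 = 29, x0_8 = 167, y0_8 = 408, x1_8 = 204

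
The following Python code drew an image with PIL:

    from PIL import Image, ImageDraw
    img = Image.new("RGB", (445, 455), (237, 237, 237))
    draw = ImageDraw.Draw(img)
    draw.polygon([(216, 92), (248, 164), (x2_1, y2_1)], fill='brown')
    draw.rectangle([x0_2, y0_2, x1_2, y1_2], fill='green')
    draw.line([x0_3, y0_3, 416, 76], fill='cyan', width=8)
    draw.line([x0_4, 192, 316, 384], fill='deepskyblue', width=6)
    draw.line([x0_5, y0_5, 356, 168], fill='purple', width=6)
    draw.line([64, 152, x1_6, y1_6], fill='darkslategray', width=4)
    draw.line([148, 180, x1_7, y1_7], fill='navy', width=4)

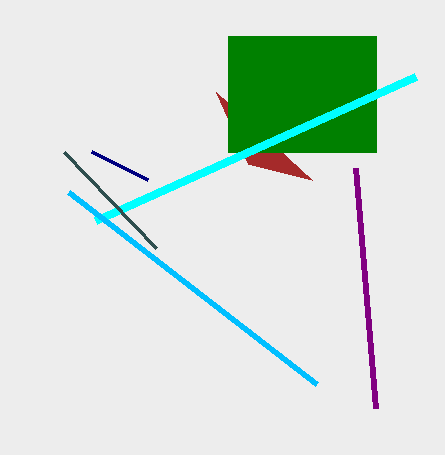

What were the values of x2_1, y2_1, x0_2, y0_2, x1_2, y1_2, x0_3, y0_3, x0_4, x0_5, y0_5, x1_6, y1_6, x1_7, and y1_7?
x2_1 = 312
y2_1 = 180
x0_2 = 228
y0_2 = 36
x1_2 = 376
y1_2 = 152
x0_3 = 96
y0_3 = 220
x0_4 = 68
x0_5 = 376
y0_5 = 408
x1_6 = 156
y1_6 = 248
x1_7 = 92
y1_7 = 152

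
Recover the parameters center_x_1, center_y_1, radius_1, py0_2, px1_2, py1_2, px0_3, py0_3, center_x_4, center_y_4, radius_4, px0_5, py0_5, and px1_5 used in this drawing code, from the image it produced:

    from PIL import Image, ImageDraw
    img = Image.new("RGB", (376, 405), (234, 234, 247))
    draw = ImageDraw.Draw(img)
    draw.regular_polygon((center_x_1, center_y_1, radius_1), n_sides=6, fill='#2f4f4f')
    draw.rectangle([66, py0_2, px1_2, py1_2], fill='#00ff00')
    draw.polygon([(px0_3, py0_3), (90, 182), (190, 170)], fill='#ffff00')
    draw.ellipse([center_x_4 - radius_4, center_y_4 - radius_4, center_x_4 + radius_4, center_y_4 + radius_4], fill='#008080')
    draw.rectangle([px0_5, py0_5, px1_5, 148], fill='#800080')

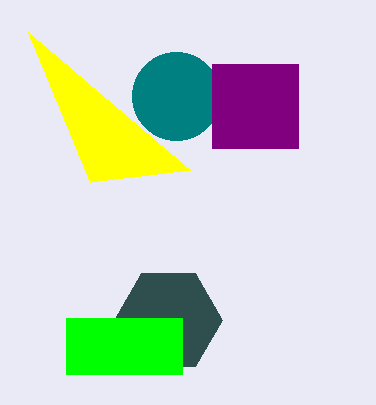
center_x_1 = 168, center_y_1 = 320, radius_1 = 54, py0_2 = 318, px1_2 = 182, py1_2 = 374, px0_3 = 28, py0_3 = 32, center_x_4 = 176, center_y_4 = 96, radius_4 = 44, px0_5 = 212, py0_5 = 64, px1_5 = 298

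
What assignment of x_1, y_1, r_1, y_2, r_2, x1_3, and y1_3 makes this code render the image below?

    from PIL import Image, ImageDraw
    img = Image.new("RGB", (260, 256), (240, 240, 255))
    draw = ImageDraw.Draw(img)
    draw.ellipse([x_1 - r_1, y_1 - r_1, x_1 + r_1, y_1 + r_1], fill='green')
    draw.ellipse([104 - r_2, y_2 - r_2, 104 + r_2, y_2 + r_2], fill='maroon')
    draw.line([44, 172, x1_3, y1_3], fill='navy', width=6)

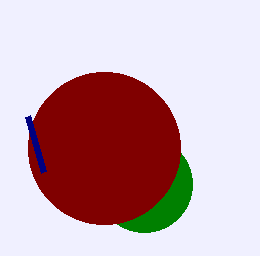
x_1 = 144
y_1 = 184
r_1 = 48
y_2 = 148
r_2 = 76
x1_3 = 28
y1_3 = 116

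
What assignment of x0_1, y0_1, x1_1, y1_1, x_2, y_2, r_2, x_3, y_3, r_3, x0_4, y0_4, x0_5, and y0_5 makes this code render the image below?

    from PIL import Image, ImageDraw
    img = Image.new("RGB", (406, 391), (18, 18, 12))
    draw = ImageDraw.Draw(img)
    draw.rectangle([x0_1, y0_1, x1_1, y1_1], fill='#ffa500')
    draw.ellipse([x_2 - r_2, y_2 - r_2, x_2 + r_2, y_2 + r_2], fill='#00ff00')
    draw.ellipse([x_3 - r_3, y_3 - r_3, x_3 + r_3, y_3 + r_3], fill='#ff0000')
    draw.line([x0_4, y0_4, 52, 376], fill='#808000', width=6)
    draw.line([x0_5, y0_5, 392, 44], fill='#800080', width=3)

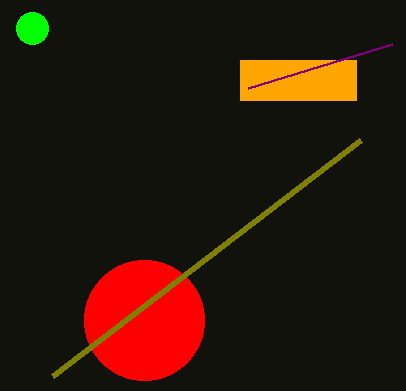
x0_1 = 240, y0_1 = 60, x1_1 = 356, y1_1 = 100, x_2 = 32, y_2 = 28, r_2 = 16, x_3 = 144, y_3 = 320, r_3 = 60, x0_4 = 360, y0_4 = 140, x0_5 = 248, y0_5 = 88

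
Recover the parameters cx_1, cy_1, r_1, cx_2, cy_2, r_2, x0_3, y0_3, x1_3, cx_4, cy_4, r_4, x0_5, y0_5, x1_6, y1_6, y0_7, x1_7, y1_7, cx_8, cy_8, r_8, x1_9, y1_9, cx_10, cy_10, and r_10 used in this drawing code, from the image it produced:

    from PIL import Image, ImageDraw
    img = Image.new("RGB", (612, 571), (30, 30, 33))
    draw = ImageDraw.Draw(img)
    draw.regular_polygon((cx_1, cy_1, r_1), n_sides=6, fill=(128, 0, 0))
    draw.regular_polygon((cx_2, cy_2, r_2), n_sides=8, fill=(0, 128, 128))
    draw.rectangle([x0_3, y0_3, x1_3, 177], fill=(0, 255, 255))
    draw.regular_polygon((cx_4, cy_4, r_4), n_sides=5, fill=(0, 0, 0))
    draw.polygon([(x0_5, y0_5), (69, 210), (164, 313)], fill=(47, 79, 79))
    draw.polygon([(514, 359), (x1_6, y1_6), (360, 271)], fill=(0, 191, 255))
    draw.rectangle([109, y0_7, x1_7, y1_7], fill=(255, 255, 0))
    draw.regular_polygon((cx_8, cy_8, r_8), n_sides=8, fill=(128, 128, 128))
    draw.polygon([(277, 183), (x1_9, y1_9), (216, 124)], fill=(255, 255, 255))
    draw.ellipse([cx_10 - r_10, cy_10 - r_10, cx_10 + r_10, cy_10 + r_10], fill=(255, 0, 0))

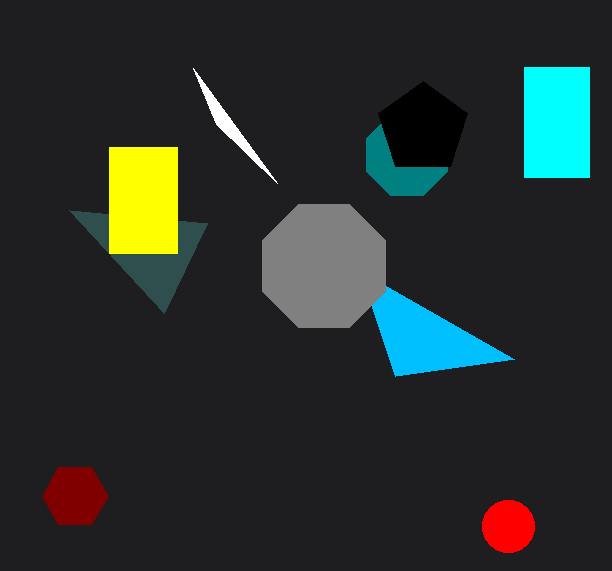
cx_1 = 75
cy_1 = 496
r_1 = 33
cx_2 = 407
cy_2 = 155
r_2 = 44
x0_3 = 524
y0_3 = 67
x1_3 = 589
cx_4 = 423
cy_4 = 128
r_4 = 47
x0_5 = 207
y0_5 = 223
x1_6 = 395
y1_6 = 376
y0_7 = 147
x1_7 = 177
y1_7 = 253
cx_8 = 324
cy_8 = 266
r_8 = 67
x1_9 = 193
y1_9 = 68
cx_10 = 508
cy_10 = 526
r_10 = 26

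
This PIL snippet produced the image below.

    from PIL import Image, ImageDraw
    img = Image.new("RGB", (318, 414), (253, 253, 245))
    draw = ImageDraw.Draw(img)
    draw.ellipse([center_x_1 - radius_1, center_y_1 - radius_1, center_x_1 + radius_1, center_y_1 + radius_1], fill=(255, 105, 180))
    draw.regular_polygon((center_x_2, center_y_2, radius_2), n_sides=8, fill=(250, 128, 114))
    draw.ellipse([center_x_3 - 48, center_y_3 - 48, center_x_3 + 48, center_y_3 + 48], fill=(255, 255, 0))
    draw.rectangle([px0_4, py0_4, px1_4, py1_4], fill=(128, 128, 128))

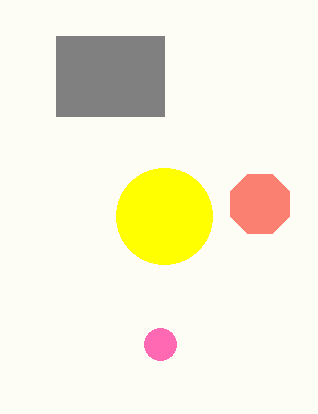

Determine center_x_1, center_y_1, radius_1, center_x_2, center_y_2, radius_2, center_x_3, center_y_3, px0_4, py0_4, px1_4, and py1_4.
center_x_1 = 160
center_y_1 = 344
radius_1 = 16
center_x_2 = 260
center_y_2 = 204
radius_2 = 32
center_x_3 = 164
center_y_3 = 216
px0_4 = 56
py0_4 = 36
px1_4 = 164
py1_4 = 116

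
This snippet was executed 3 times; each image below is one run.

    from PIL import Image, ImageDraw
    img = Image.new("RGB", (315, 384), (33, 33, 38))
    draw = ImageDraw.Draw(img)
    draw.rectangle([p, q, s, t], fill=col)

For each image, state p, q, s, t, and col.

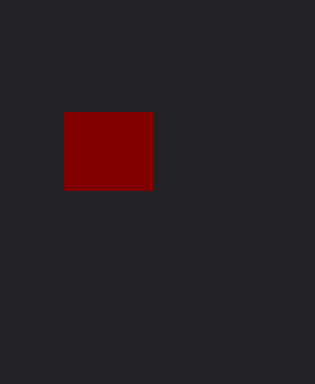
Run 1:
p = 64
q = 112
s = 152
t = 190
col = 'maroon'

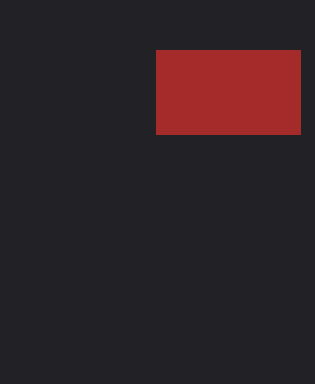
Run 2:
p = 156, q = 50, s = 300, t = 134, col = 'brown'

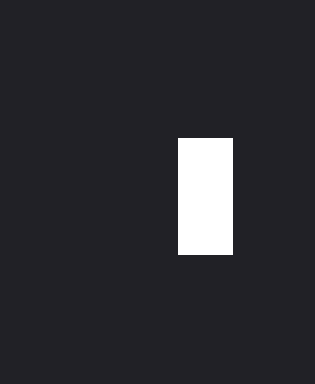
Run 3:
p = 178, q = 138, s = 232, t = 254, col = 'white'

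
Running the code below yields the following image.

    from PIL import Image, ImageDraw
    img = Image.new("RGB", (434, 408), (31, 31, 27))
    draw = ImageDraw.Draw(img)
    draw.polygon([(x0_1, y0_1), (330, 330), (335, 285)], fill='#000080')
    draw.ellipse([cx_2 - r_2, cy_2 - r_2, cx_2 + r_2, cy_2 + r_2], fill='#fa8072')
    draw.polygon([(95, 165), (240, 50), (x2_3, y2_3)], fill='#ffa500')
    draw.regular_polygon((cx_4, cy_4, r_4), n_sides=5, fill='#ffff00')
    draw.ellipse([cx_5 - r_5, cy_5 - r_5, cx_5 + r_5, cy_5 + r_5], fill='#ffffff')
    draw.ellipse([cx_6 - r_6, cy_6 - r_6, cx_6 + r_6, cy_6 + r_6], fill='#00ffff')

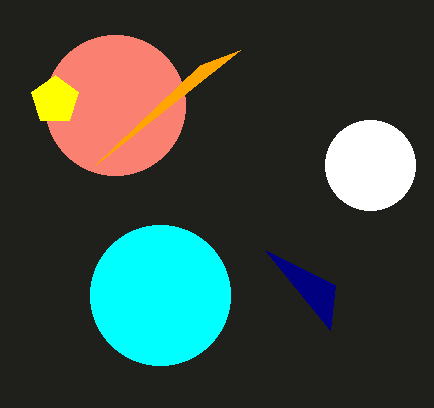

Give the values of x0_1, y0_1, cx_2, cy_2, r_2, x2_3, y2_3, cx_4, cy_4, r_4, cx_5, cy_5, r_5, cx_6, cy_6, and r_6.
x0_1 = 265, y0_1 = 250, cx_2 = 115, cy_2 = 105, r_2 = 70, x2_3 = 200, y2_3 = 65, cx_4 = 55, cy_4 = 100, r_4 = 25, cx_5 = 370, cy_5 = 165, r_5 = 45, cx_6 = 160, cy_6 = 295, r_6 = 70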